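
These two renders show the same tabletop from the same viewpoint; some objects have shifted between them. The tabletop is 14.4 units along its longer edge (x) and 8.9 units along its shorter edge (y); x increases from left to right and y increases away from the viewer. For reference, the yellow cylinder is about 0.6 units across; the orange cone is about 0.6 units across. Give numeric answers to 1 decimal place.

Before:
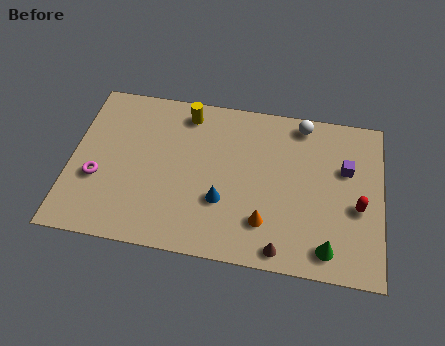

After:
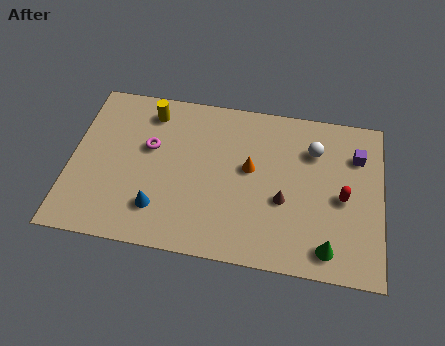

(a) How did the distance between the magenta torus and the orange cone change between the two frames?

-3.2

The distance was about 7.9 in the first image and 4.7 in the second, so they moved 3.2 units closer together.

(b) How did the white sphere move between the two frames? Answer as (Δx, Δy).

(0.6, -1.4)

From the two frames, the white sphere sits at roughly (10.6, 7.9) before and (11.2, 6.5) after.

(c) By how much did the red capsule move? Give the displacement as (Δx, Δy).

(-0.7, 0.4)

The red capsule was at about (13.3, 3.7) and moved to about (12.6, 4.1).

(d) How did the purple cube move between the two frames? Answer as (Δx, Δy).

(0.5, 0.8)

The purple cube was at about (12.7, 5.7) and moved to about (13.2, 6.5).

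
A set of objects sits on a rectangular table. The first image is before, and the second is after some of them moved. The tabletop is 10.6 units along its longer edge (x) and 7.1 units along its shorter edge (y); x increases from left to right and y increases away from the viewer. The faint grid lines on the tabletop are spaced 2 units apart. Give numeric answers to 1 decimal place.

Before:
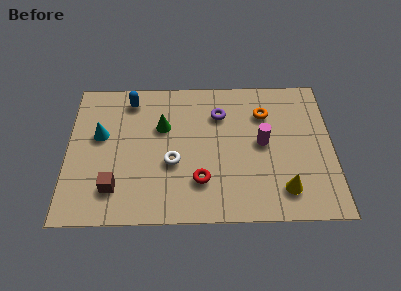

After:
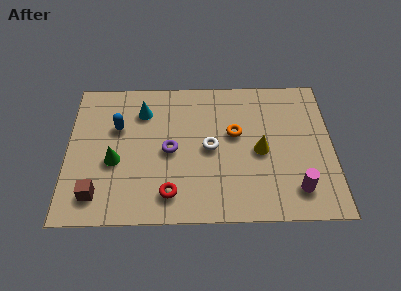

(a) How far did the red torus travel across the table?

1.3

From (5.3, 1.9) to (4.1, 1.3), the red torus covered √(1.2² + 0.6²) ≈ 1.3 units.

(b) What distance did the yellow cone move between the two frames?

2.1

From (8.6, 1.4) to (7.7, 3.3), the yellow cone covered √(0.9² + 1.9²) ≈ 2.1 units.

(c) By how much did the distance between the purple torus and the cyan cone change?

-2.6

They were about 4.9 units apart before and 2.3 after — 2.6 units closer together.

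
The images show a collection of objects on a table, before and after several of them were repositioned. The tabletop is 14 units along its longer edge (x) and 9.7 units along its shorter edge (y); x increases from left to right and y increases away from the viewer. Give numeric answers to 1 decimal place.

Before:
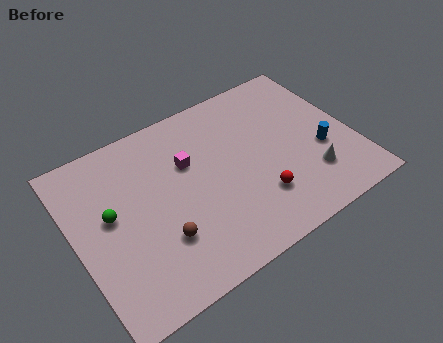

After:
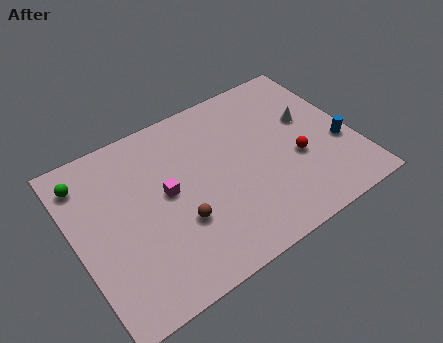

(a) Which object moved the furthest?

the white cone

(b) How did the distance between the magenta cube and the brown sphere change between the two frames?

-2.0

They were about 3.9 units apart before and 1.9 after — 2.0 units closer together.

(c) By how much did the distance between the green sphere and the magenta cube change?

+0.4

The distance was about 4.2 in the first image and 4.6 in the second, so they moved 0.4 units further apart.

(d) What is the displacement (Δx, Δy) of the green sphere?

(-0.9, 2.5)

The green sphere started near (1.8, 5.4) and ended near (0.9, 7.9).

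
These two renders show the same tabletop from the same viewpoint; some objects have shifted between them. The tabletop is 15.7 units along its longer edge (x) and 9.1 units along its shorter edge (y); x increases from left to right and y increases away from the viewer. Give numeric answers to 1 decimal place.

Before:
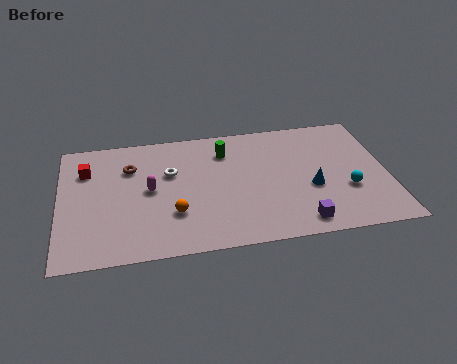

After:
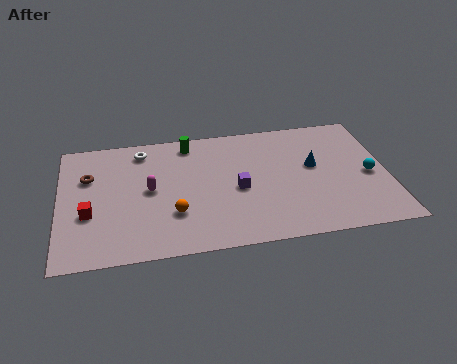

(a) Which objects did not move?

the orange sphere and the magenta capsule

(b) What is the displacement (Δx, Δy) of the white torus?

(-1.3, 1.9)

The white torus was at about (5.3, 5.8) and moved to about (4.0, 7.7).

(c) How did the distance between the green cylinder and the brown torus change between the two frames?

+0.6

The distance was about 4.6 in the first image and 5.2 in the second, so they moved 0.6 units further apart.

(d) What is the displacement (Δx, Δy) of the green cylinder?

(-1.7, 0.9)

The green cylinder was at about (8.0, 7.0) and moved to about (6.3, 7.9).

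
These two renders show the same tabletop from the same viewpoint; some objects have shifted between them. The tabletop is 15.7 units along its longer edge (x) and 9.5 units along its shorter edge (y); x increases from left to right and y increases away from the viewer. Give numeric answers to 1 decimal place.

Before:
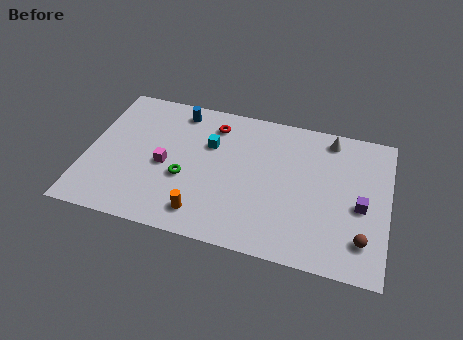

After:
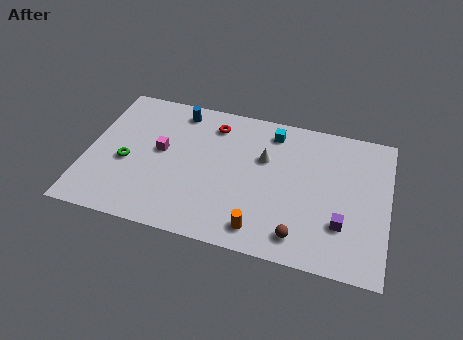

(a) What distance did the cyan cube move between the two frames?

3.6

From (6.3, 6.3) to (9.5, 8.0), the cyan cube covered √(3.2² + 1.7²) ≈ 3.6 units.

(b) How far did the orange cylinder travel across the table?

3.0

From (6.3, 1.6) to (9.3, 1.4), the orange cylinder covered √(3.0² + 0.2²) ≈ 3.0 units.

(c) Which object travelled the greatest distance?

the white cone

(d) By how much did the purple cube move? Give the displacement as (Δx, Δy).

(-0.9, -1.4)

From the two frames, the purple cube sits at roughly (14.3, 4.2) before and (13.4, 2.8) after.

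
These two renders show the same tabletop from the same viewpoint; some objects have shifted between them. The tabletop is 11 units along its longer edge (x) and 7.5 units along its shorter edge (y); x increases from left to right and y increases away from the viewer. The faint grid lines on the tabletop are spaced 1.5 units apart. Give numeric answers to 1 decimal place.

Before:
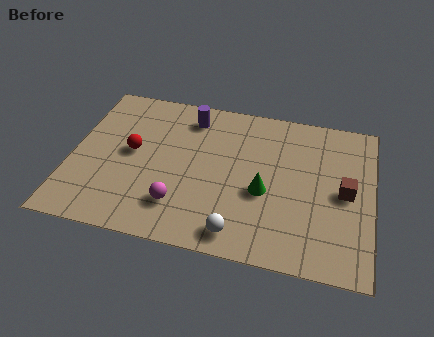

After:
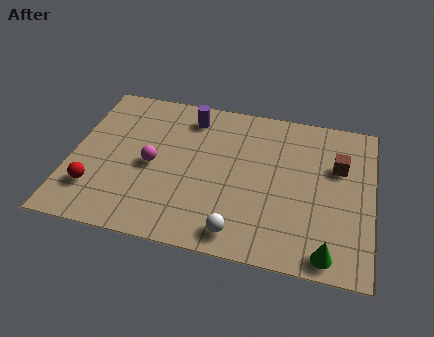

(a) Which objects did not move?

the purple cylinder and the white sphere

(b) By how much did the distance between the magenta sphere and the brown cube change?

+0.6

Before: roughly 6.2 units apart; after: 6.8. That's 0.6 units further apart.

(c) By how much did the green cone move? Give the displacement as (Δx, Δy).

(2.4, -2.3)

From the two frames, the green cone sits at roughly (7.1, 3.1) before and (9.5, 0.8) after.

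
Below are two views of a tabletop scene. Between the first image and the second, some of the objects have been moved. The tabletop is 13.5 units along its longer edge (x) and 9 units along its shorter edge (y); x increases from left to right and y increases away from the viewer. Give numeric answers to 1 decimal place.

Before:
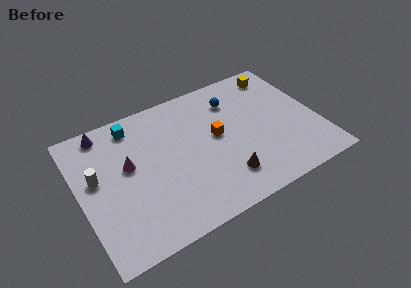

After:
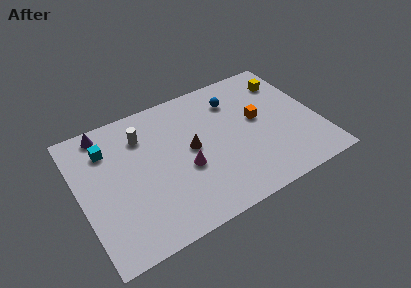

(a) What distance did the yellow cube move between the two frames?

0.8

The yellow cube was near (11.9, 7.7) before and (12.2, 7.0) after, so it travelled √(0.3² + 0.7²) ≈ 0.8 units.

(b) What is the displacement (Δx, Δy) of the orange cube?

(2.4, 0.1)

From the two frames, the orange cube sits at roughly (7.8, 4.9) before and (10.2, 5.0) after.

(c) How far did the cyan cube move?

1.8

From (3.4, 7.7) to (1.8, 6.8), the cyan cube covered √(1.6² + 0.9²) ≈ 1.8 units.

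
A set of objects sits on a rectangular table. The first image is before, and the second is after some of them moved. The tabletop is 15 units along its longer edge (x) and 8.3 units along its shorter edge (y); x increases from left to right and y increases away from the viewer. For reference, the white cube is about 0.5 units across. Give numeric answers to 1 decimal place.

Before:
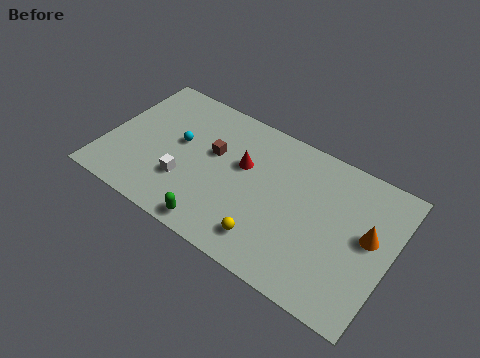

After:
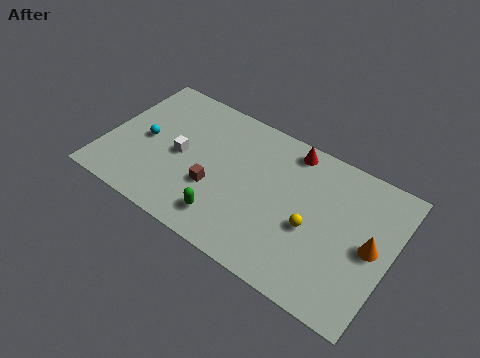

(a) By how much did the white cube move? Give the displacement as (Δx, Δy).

(-0.5, 1.4)

From the two frames, the white cube sits at roughly (4.4, 2.6) before and (3.9, 4.0) after.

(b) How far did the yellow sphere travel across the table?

2.8

The yellow sphere moved from about (9.0, 1.6) to (11.0, 3.5), a distance of √(2.0² + 1.9²) ≈ 2.8.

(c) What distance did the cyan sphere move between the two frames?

1.8

The cyan sphere moved from about (3.7, 4.7) to (2.0, 4.0), a distance of √(1.7² + 0.7²) ≈ 1.8.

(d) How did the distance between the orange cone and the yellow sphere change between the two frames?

-2.6

Before: roughly 5.7 units apart; after: 3.1. That's 2.6 units closer together.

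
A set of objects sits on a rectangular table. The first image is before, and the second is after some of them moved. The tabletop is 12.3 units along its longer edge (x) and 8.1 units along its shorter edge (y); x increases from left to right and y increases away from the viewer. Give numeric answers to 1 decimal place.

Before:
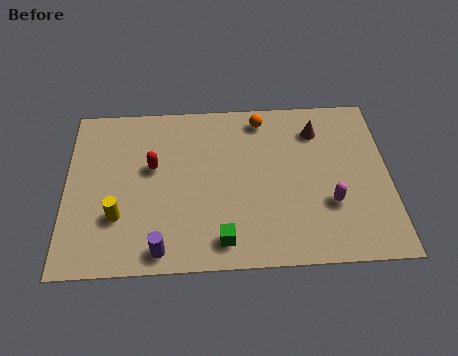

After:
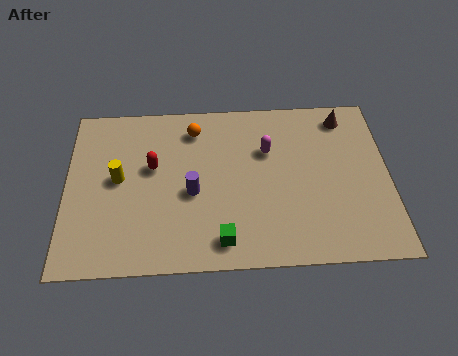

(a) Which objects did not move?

the green cube and the red capsule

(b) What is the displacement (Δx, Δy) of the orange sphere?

(-2.6, -0.4)

From the two frames, the orange sphere sits at roughly (7.5, 7.0) before and (4.9, 6.6) after.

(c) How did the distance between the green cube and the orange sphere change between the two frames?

-0.5

Before: roughly 6.0 units apart; after: 5.5. That's 0.5 units closer together.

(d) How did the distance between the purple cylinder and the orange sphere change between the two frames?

-4.1

They were about 7.2 units apart before and 3.1 after — 4.1 units closer together.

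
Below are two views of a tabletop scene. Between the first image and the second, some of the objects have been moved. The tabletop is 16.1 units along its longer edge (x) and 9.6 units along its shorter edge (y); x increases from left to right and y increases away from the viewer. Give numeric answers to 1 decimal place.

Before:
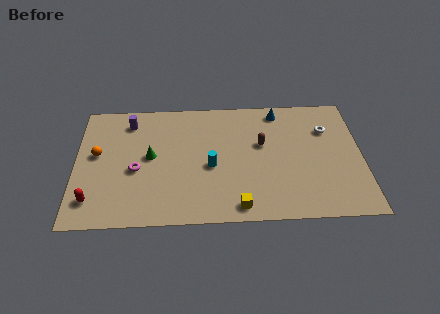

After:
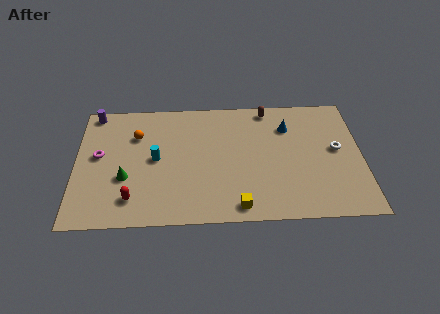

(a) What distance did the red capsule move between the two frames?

2.2

From (1.0, 1.9) to (3.2, 1.9), the red capsule covered √(2.2² + 0.0²) ≈ 2.2 units.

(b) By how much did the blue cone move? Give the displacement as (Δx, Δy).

(0.5, -1.3)

The blue cone was at about (11.5, 8.4) and moved to about (12.0, 7.1).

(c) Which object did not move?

the yellow cube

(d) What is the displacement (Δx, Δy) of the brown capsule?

(0.4, 2.8)

From the two frames, the brown capsule sits at roughly (10.5, 5.8) before and (10.9, 8.6) after.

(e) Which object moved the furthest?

the cyan cylinder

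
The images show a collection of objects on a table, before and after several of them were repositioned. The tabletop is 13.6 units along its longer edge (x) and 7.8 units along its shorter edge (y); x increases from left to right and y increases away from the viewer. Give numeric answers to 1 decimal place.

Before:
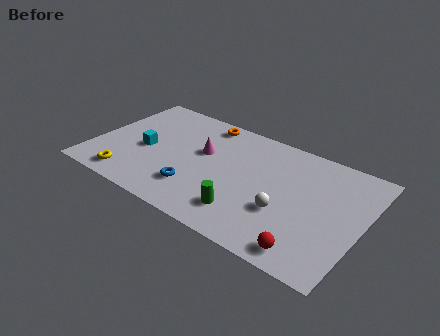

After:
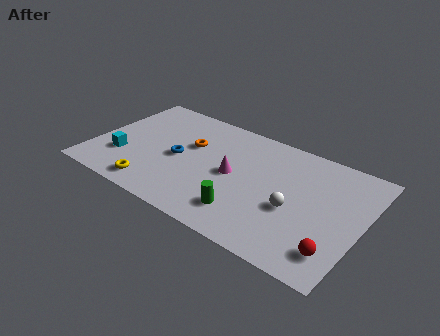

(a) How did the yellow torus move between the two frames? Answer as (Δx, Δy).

(1.3, 0.0)

The yellow torus started near (2.2, 1.1) and ended near (3.5, 1.1).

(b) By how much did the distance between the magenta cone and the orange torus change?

+0.4

They were about 2.2 units apart before and 2.6 after — 0.4 units further apart.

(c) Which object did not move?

the green cylinder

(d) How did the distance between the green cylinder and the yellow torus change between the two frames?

-1.3

Before: roughly 5.9 units apart; after: 4.6. That's 1.3 units closer together.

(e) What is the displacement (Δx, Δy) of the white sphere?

(0.4, 0.4)

The white sphere started near (9.9, 2.8) and ended near (10.3, 3.2).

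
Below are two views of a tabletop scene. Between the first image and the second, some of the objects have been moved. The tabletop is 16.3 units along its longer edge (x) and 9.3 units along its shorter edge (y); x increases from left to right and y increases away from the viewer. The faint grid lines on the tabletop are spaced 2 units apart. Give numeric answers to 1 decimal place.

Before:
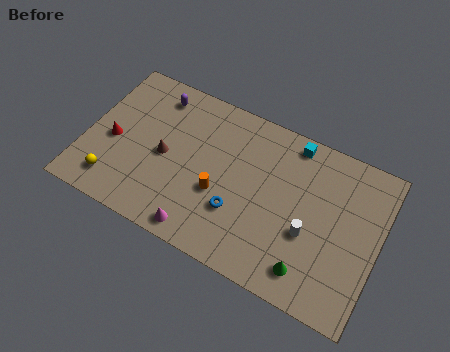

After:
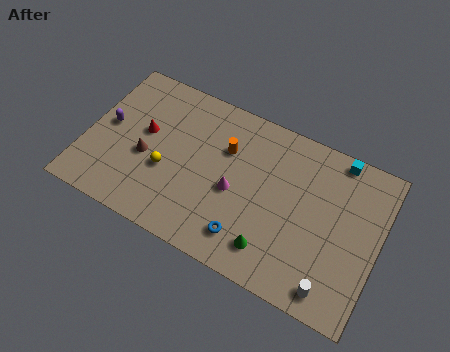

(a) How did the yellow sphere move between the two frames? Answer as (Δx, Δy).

(2.7, 1.9)

The yellow sphere started near (1.9, 1.7) and ended near (4.6, 3.6).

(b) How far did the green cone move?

2.1

The green cone was near (12.9, 1.6) before and (10.8, 1.8) after, so it travelled √(2.1² + 0.2²) ≈ 2.1 units.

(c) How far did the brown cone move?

1.1

The brown cone moved from about (4.4, 4.4) to (3.4, 3.9), a distance of √(1.0² + 0.5²) ≈ 1.1.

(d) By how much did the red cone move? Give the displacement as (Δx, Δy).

(1.6, 1.2)

From the two frames, the red cone sits at roughly (1.5, 4.1) before and (3.1, 5.3) after.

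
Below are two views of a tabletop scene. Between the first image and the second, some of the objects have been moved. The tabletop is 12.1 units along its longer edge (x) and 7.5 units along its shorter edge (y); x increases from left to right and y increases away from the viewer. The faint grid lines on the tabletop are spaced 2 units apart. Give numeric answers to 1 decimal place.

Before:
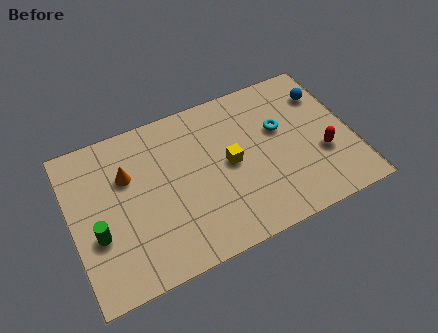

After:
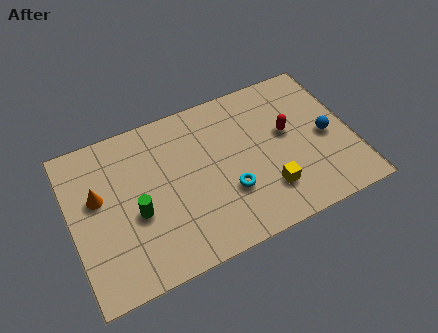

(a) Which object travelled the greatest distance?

the cyan torus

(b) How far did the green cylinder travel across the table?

1.7

From (1.0, 2.8) to (2.7, 3.1), the green cylinder covered √(1.7² + 0.3²) ≈ 1.7 units.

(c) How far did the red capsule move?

2.1

From (10.7, 2.7) to (9.4, 4.3), the red capsule covered √(1.3² + 1.6²) ≈ 2.1 units.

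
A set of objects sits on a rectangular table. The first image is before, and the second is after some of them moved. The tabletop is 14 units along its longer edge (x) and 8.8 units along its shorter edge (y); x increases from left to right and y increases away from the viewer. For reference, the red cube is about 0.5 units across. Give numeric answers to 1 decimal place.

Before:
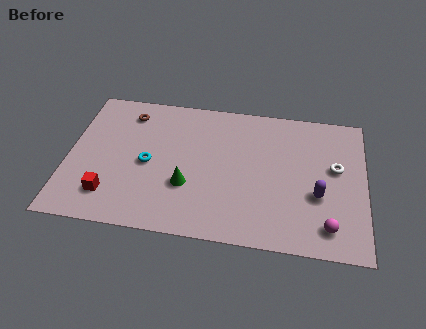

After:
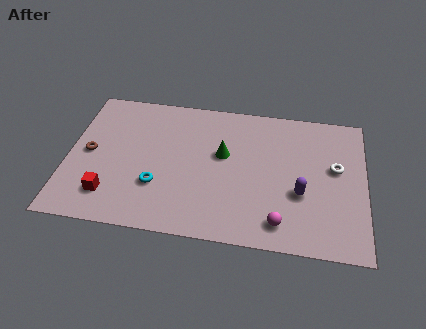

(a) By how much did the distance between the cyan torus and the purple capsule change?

-1.3

Before: roughly 8.0 units apart; after: 6.7. That's 1.3 units closer together.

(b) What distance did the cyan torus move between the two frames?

1.4

The cyan torus was near (3.8, 4.1) before and (4.3, 2.8) after, so it travelled √(0.5² + 1.3²) ≈ 1.4 units.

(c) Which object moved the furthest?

the brown torus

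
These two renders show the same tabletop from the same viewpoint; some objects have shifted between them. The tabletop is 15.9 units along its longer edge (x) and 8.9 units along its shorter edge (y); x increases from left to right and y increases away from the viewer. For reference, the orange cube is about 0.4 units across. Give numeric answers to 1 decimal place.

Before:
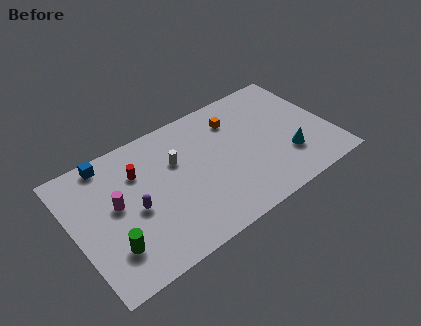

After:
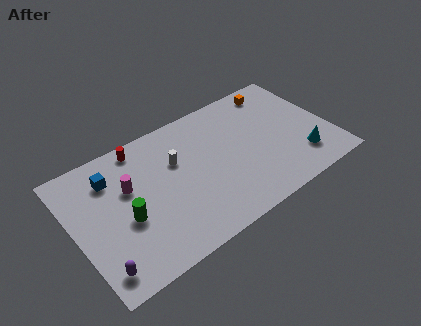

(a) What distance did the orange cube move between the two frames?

3.0

The orange cube was near (10.4, 6.8) before and (13.3, 7.7) after, so it travelled √(2.9² + 0.9²) ≈ 3.0 units.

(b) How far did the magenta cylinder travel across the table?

1.1

From (2.6, 4.9) to (3.5, 5.6), the magenta cylinder covered √(0.9² + 0.7²) ≈ 1.1 units.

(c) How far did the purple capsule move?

3.7

The purple capsule moved from about (3.6, 4.0) to (1.0, 1.4), a distance of √(2.6² + 2.6²) ≈ 3.7.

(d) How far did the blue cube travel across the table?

1.2

The blue cube moved from about (2.6, 8.0) to (2.6, 6.8), a distance of √(0.0² + 1.2²) ≈ 1.2.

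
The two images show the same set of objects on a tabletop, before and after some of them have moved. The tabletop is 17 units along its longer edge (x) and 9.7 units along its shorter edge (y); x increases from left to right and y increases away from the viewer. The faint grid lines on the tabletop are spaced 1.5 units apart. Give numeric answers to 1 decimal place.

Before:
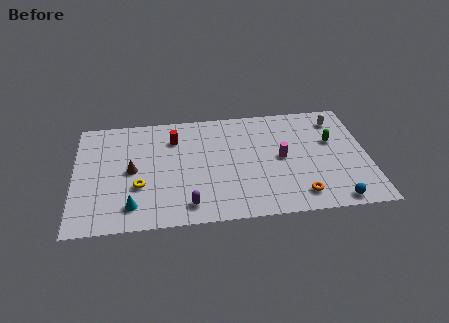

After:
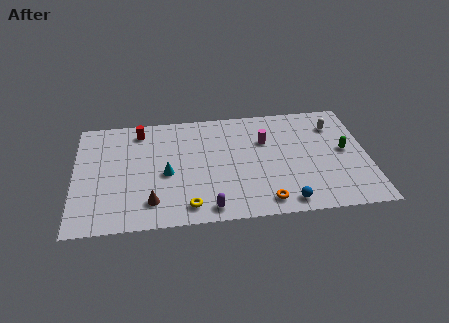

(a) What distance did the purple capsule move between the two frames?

1.3

From (6.5, 1.5) to (7.7, 1.1), the purple capsule covered √(1.2² + 0.4²) ≈ 1.3 units.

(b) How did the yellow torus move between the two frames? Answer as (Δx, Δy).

(2.8, -2.0)

The yellow torus started near (3.7, 3.4) and ended near (6.5, 1.4).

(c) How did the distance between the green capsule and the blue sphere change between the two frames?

+0.3

Before: roughly 5.1 units apart; after: 5.4. That's 0.3 units further apart.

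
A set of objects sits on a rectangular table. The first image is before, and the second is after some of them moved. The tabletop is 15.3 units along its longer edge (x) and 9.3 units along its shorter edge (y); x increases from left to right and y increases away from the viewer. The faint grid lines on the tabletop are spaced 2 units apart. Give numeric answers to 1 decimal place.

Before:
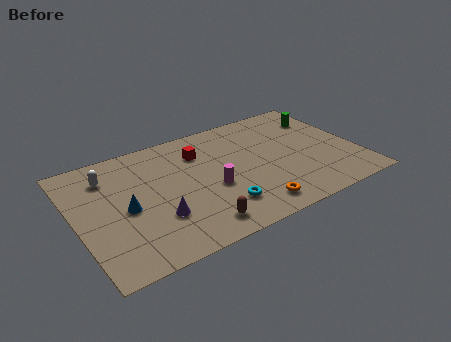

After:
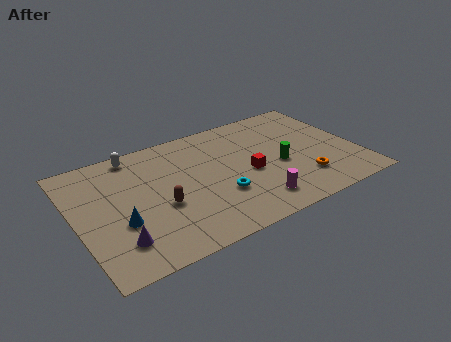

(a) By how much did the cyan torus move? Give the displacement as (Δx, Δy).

(0.1, 0.9)

The cyan torus was at about (7.4, 2.2) and moved to about (7.5, 3.1).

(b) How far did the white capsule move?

1.9

The white capsule was near (2.0, 7.2) before and (3.6, 8.3) after, so it travelled √(1.6² + 1.1²) ≈ 1.9 units.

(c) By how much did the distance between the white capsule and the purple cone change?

+1.6

The distance was about 4.8 in the first image and 6.4 in the second, so they moved 1.6 units further apart.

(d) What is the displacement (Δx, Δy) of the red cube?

(2.3, -2.8)

The red cube was at about (7.0, 6.9) and moved to about (9.3, 4.1).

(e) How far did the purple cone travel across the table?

2.3

From (4.1, 2.9) to (1.9, 2.1), the purple cone covered √(2.2² + 0.8²) ≈ 2.3 units.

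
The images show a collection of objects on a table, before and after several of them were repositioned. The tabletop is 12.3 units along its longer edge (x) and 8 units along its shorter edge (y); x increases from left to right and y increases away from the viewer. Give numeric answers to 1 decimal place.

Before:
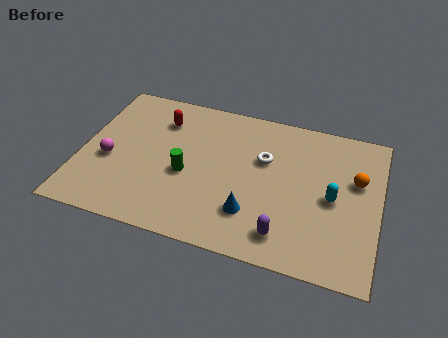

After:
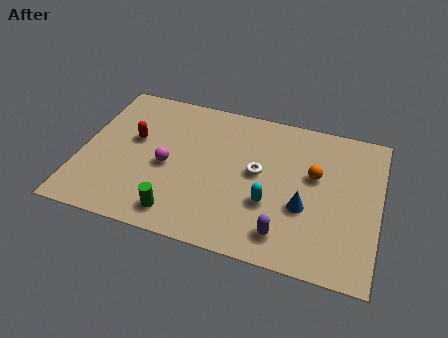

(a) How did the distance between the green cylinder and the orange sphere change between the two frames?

-0.7

Before: roughly 7.1 units apart; after: 6.4. That's 0.7 units closer together.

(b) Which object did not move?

the purple capsule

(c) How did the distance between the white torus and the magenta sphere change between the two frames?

-2.8

Before: roughly 6.6 units apart; after: 3.8. That's 2.8 units closer together.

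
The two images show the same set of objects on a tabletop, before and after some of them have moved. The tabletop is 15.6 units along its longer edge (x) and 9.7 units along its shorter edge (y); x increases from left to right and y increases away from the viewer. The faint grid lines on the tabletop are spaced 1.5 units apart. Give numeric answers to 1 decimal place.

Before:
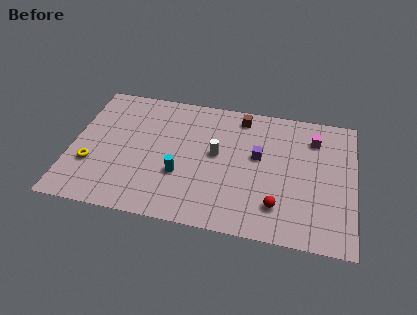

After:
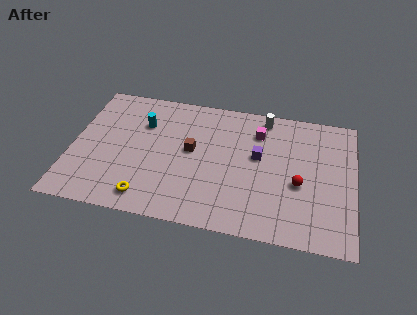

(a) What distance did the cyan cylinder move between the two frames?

4.1

From (6.1, 3.4) to (3.8, 6.8), the cyan cylinder covered √(2.3² + 3.4²) ≈ 4.1 units.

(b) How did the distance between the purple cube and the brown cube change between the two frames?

+0.7

Before: roughly 3.0 units apart; after: 3.7. That's 0.7 units further apart.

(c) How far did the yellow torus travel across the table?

3.7

From (1.2, 3.2) to (4.4, 1.4), the yellow torus covered √(3.2² + 1.8²) ≈ 3.7 units.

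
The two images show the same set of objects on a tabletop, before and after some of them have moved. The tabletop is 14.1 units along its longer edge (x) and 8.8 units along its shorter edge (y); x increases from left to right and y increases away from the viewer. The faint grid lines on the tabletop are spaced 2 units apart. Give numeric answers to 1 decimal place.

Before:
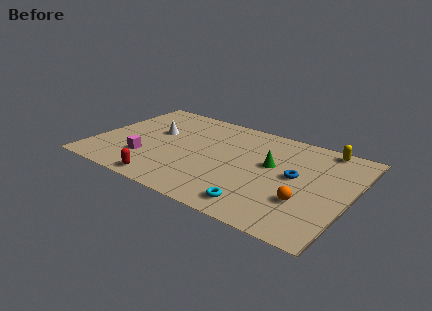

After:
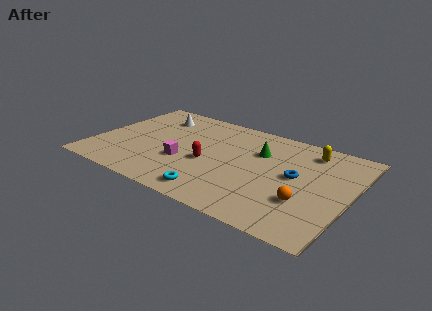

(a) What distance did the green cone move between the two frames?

1.2

The green cone moved from about (9.7, 5.1) to (8.9, 6.0), a distance of √(0.8² + 0.9²) ≈ 1.2.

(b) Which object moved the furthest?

the red capsule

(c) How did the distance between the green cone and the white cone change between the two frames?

-0.4

The distance was about 6.6 in the first image and 6.2 in the second, so they moved 0.4 units closer together.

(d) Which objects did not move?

the blue torus and the orange sphere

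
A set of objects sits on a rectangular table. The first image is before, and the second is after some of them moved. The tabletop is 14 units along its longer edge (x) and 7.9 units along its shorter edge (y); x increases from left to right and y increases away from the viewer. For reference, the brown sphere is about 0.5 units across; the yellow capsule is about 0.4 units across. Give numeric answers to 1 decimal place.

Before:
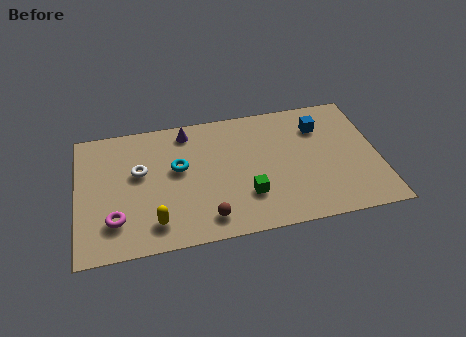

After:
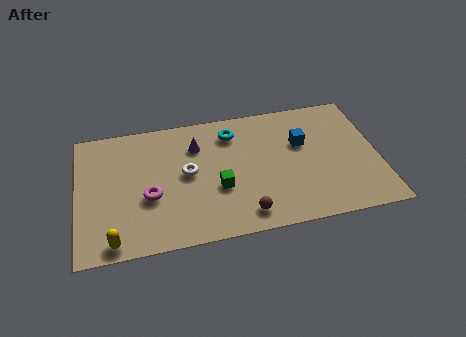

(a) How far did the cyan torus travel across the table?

3.1

The cyan torus moved from about (4.7, 4.6) to (7.3, 6.3), a distance of √(2.6² + 1.7²) ≈ 3.1.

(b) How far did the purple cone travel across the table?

1.1

The purple cone moved from about (5.2, 6.8) to (5.6, 5.8), a distance of √(0.4² + 1.0²) ≈ 1.1.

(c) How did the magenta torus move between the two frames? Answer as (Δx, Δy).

(1.6, 1.1)

The magenta torus started near (1.7, 2.0) and ended near (3.3, 3.1).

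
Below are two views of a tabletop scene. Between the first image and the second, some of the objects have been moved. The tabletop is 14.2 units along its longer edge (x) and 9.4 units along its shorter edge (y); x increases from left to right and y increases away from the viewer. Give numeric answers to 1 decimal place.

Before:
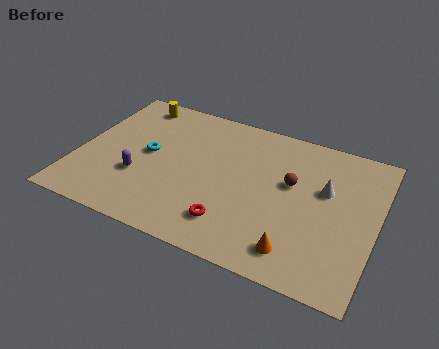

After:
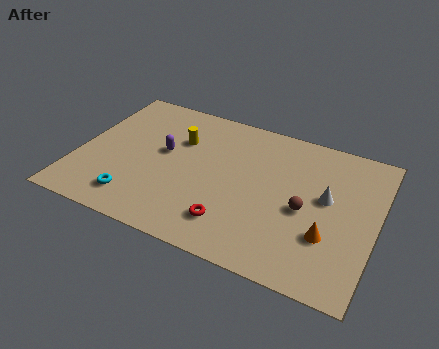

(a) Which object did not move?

the red torus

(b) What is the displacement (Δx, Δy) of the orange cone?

(1.3, 1.4)

The orange cone was at about (10.8, 1.6) and moved to about (12.1, 3.0).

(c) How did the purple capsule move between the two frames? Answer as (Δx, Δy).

(0.9, 2.1)

From the two frames, the purple capsule sits at roughly (3.1, 3.2) before and (4.0, 5.3) after.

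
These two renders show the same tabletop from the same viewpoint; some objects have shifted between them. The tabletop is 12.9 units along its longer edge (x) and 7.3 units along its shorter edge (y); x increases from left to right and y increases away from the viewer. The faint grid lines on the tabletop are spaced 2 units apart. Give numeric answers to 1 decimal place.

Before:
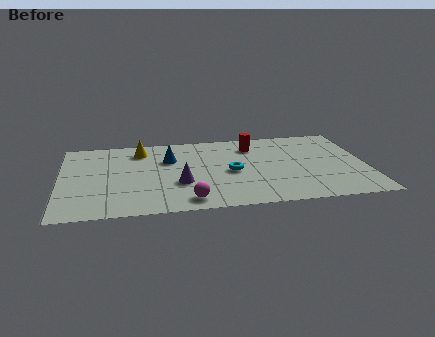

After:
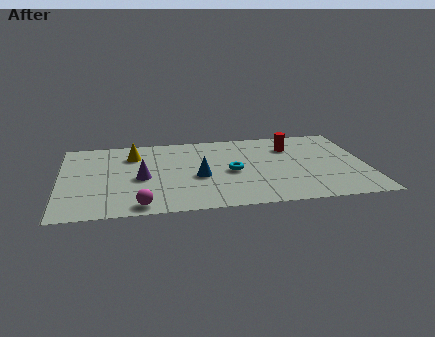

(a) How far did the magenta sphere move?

2.0

The magenta sphere was near (5.3, 1.0) before and (3.3, 0.8) after, so it travelled √(2.0² + 0.2²) ≈ 2.0 units.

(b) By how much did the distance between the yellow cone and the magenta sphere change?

-0.6

The distance was about 5.3 in the first image and 4.7 in the second, so they moved 0.6 units closer together.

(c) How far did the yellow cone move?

0.5

From (3.4, 5.9) to (3.1, 5.5), the yellow cone covered √(0.3² + 0.4²) ≈ 0.5 units.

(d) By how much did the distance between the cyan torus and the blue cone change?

-1.6

They were about 3.0 units apart before and 1.4 after — 1.6 units closer together.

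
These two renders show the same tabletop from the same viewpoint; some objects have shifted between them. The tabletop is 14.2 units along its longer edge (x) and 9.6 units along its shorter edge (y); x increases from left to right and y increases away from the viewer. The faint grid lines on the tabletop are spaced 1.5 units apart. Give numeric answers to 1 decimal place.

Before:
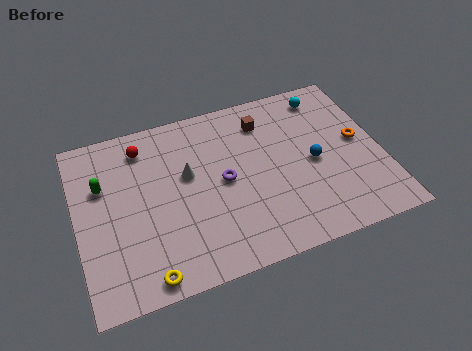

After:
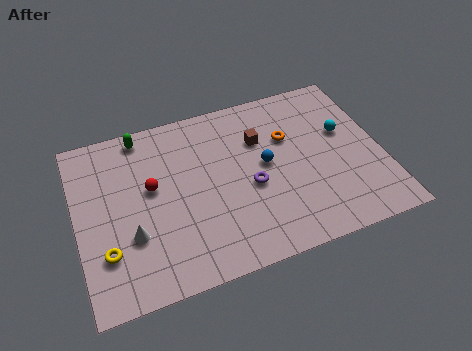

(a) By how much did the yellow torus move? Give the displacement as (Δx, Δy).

(-1.7, 1.8)

The yellow torus was at about (2.9, 0.9) and moved to about (1.2, 2.7).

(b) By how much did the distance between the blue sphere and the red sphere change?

-3.1

They were about 8.4 units apart before and 5.3 after — 3.1 units closer together.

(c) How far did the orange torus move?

3.4

From (13.2, 5.1) to (10.0, 6.3), the orange torus covered √(3.2² + 1.2²) ≈ 3.4 units.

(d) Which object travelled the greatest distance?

the white cone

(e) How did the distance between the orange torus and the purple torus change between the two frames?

-3.4

The distance was about 6.4 in the first image and 3.0 in the second, so they moved 3.4 units closer together.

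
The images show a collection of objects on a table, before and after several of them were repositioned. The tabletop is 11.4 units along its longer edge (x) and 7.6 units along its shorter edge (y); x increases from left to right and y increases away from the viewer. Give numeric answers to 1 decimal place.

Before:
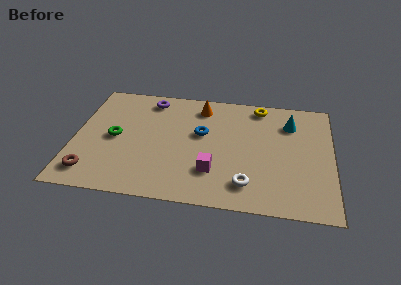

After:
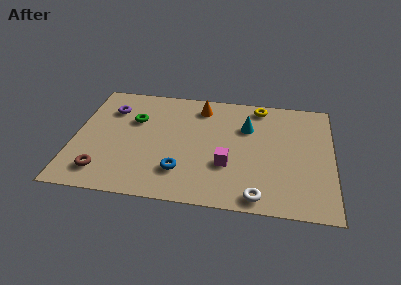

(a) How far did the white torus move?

0.9

The white torus was near (7.7, 1.5) before and (8.2, 0.8) after, so it travelled √(0.5² + 0.7²) ≈ 0.9 units.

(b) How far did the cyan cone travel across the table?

2.0

From (9.5, 5.7) to (7.6, 5.2), the cyan cone covered √(1.9² + 0.5²) ≈ 2.0 units.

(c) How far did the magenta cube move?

0.8

The magenta cube moved from about (6.2, 2.1) to (6.8, 2.6), a distance of √(0.6² + 0.5²) ≈ 0.8.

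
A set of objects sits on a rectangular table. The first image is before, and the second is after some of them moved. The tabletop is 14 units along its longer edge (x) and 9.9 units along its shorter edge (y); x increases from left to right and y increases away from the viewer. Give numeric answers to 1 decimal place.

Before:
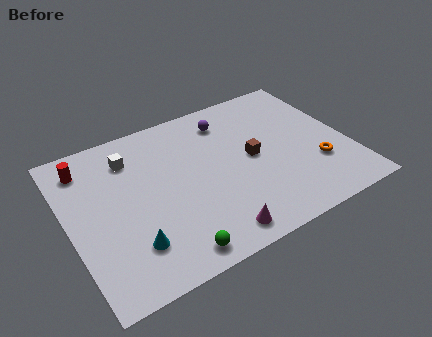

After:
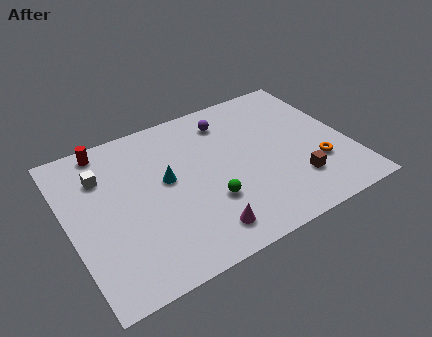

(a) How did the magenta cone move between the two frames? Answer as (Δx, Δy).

(-0.5, 0.4)

From the two frames, the magenta cone sits at roughly (6.6, 1.2) before and (6.1, 1.6) after.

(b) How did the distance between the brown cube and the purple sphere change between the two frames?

+3.0

Before: roughly 3.1 units apart; after: 6.1. That's 3.0 units further apart.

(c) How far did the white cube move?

1.6

The white cube moved from about (3.4, 7.7) to (1.9, 7.2), a distance of √(1.5² + 0.5²) ≈ 1.6.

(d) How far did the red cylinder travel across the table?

1.4

The red cylinder was near (1.2, 8.1) before and (2.3, 8.9) after, so it travelled √(1.1² + 0.8²) ≈ 1.4 units.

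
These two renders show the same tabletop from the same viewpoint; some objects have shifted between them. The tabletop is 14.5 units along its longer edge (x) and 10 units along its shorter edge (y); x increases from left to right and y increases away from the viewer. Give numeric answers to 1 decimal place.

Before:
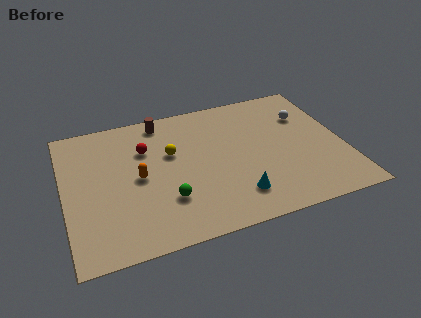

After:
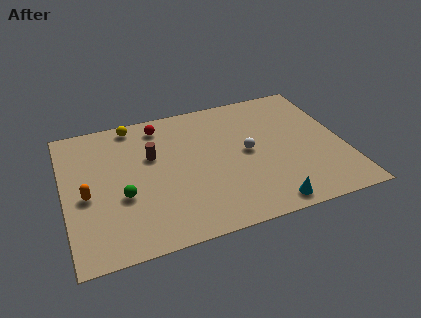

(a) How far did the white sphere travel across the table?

3.8

The white sphere was near (12.8, 7.0) before and (9.5, 5.1) after, so it travelled √(3.3² + 1.9²) ≈ 3.8 units.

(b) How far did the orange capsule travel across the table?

2.7

The orange capsule moved from about (3.8, 4.9) to (1.1, 4.4), a distance of √(2.7² + 0.5²) ≈ 2.7.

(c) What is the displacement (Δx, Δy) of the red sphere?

(0.9, 1.6)

From the two frames, the red sphere sits at roughly (4.3, 6.9) before and (5.2, 8.5) after.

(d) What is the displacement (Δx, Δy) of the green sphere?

(-2.2, 0.9)

The green sphere started near (5.1, 2.9) and ended near (2.9, 3.8).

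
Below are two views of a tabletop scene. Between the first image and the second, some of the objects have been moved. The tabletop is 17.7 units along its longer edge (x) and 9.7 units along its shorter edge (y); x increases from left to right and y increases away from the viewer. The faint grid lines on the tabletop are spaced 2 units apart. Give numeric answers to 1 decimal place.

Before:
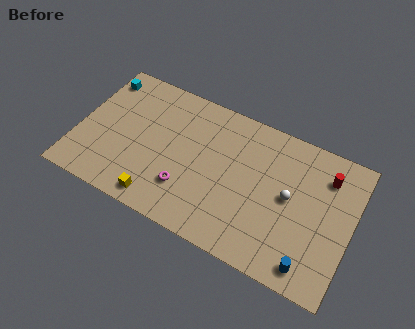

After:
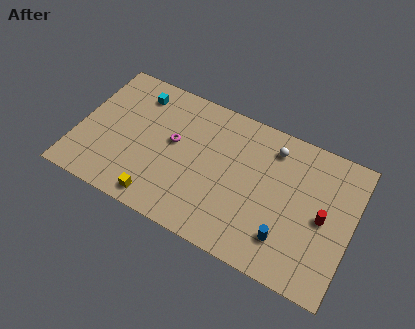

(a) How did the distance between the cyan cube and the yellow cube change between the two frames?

-1.3

They were about 8.4 units apart before and 7.1 after — 1.3 units closer together.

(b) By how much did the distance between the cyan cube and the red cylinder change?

-2.0

The distance was about 14.9 in the first image and 12.9 in the second, so they moved 2.0 units closer together.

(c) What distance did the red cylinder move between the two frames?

2.8

The red cylinder was near (15.8, 7.5) before and (15.9, 4.7) after, so it travelled √(0.1² + 2.8²) ≈ 2.8 units.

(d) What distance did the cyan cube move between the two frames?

2.5

The cyan cube was near (0.9, 8.1) before and (3.4, 7.9) after, so it travelled √(2.5² + 0.2²) ≈ 2.5 units.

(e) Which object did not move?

the yellow cube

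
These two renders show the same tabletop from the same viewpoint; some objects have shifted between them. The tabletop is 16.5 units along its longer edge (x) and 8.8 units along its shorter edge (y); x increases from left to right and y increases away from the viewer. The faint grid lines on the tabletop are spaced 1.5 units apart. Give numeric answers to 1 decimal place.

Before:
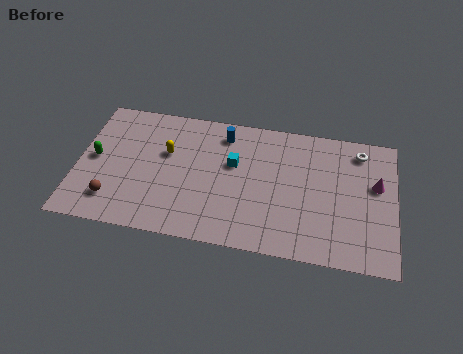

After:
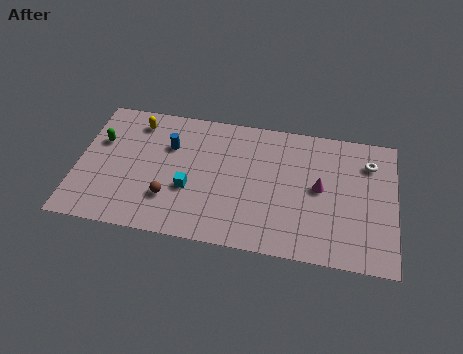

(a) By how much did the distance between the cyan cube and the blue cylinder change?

+1.0

Before: roughly 2.0 units apart; after: 3.0. That's 1.0 units further apart.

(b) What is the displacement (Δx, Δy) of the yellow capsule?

(-1.7, 1.8)

The yellow capsule was at about (4.6, 5.5) and moved to about (2.9, 7.3).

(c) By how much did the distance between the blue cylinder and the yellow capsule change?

-1.2

They were about 3.4 units apart before and 2.2 after — 1.2 units closer together.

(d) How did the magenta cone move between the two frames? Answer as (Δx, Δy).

(-2.9, -0.7)

From the two frames, the magenta cone sits at roughly (15.5, 5.3) before and (12.6, 4.6) after.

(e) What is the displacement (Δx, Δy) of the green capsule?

(0.2, 1.2)

The green capsule started near (0.9, 4.5) and ended near (1.1, 5.7).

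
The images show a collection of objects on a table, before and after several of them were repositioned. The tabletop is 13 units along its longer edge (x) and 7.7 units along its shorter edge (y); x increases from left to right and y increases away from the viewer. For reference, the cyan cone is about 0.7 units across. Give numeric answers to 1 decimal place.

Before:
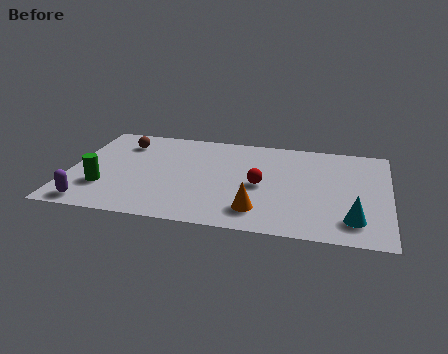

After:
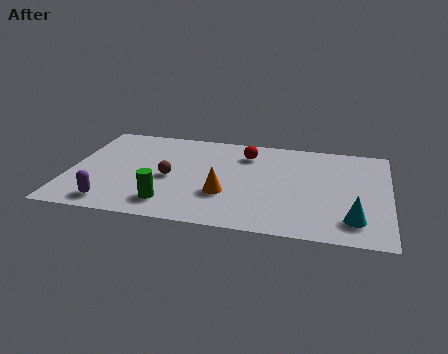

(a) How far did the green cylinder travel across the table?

2.8

The green cylinder moved from about (1.5, 2.3) to (4.2, 1.5), a distance of √(2.7² + 0.8²) ≈ 2.8.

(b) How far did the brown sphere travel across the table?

3.3

From (2.0, 6.0) to (4.1, 3.5), the brown sphere covered √(2.1² + 2.5²) ≈ 3.3 units.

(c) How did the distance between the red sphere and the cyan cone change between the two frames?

+2.0

Before: roughly 4.3 units apart; after: 6.3. That's 2.0 units further apart.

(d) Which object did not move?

the cyan cone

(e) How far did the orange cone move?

1.7

The orange cone moved from about (7.8, 1.6) to (6.4, 2.6), a distance of √(1.4² + 1.0²) ≈ 1.7.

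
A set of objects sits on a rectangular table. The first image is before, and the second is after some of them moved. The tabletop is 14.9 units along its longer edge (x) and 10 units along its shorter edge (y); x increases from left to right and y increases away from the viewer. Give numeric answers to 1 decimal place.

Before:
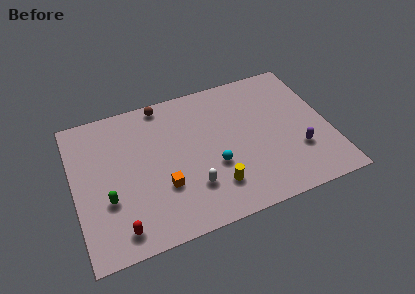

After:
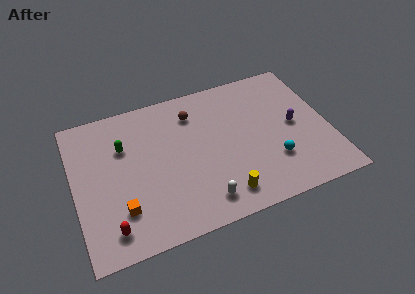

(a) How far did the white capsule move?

1.2

From (6.6, 2.7) to (7.1, 1.6), the white capsule covered √(0.5² + 1.1²) ≈ 1.2 units.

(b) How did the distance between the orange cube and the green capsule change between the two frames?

+1.0

They were about 3.2 units apart before and 4.2 after — 1.0 units further apart.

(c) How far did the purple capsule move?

1.9

From (12.9, 3.1) to (12.9, 5.0), the purple capsule covered √(0.0² + 1.9²) ≈ 1.9 units.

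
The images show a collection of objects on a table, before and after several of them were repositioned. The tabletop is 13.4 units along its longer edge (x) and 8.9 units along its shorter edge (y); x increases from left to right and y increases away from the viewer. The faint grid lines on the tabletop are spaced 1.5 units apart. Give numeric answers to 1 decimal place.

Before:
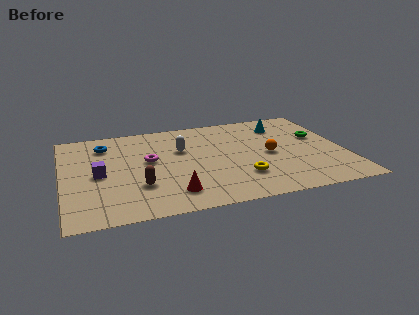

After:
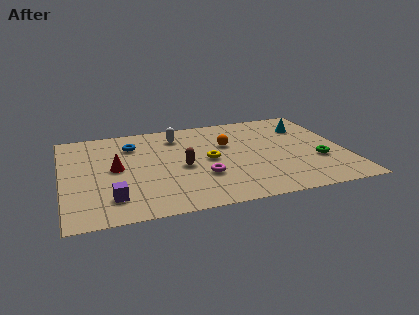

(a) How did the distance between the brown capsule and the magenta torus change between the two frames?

-1.0

They were about 2.4 units apart before and 1.4 after — 1.0 units closer together.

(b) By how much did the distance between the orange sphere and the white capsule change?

-1.7

Before: roughly 4.4 units apart; after: 2.7. That's 1.7 units closer together.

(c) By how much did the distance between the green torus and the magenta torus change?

-2.7

Before: roughly 8.2 units apart; after: 5.5. That's 2.7 units closer together.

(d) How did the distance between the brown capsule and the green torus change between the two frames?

-2.7

They were about 9.2 units apart before and 6.5 after — 2.7 units closer together.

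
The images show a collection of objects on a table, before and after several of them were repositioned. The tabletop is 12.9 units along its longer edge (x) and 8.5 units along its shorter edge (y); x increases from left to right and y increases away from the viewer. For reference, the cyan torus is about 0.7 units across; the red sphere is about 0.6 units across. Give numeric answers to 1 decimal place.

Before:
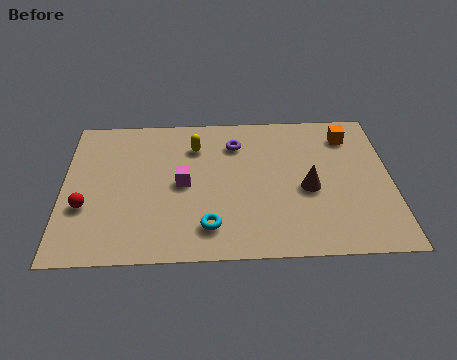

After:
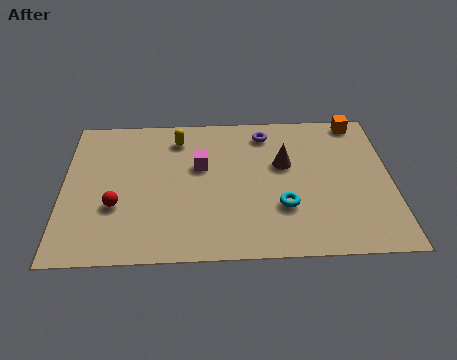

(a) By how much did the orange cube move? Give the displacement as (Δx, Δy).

(0.4, 0.9)

From the two frames, the orange cube sits at roughly (11.3, 6.8) before and (11.7, 7.7) after.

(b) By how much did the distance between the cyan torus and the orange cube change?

-1.7

They were about 7.6 units apart before and 5.9 after — 1.7 units closer together.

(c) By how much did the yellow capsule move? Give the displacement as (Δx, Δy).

(-0.7, 0.5)

The yellow capsule started near (5.2, 6.4) and ended near (4.5, 6.9).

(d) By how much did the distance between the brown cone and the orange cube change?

+0.4

Before: roughly 3.5 units apart; after: 3.9. That's 0.4 units further apart.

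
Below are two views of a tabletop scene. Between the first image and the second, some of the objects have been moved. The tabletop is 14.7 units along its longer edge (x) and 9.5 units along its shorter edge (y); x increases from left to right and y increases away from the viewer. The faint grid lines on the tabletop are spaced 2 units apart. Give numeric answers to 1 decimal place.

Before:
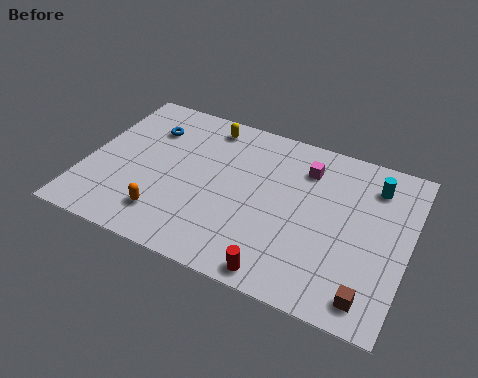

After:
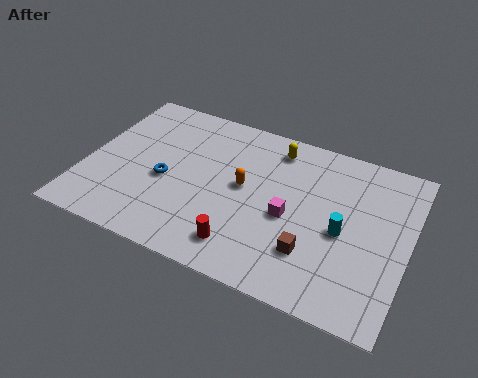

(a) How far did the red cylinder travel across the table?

2.0

From (9.4, 0.9) to (7.6, 1.7), the red cylinder covered √(1.8² + 0.8²) ≈ 2.0 units.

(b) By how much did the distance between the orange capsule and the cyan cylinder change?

-5.8

They were about 10.5 units apart before and 4.7 after — 5.8 units closer together.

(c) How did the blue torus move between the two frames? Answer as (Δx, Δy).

(1.2, -2.9)

The blue torus was at about (2.5, 7.0) and moved to about (3.7, 4.1).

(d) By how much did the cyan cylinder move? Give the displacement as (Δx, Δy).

(-1.1, -3.2)

From the two frames, the cyan cylinder sits at roughly (12.9, 7.5) before and (11.8, 4.3) after.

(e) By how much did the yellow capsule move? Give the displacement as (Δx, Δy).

(3.2, -0.2)

The yellow capsule started near (5.1, 8.2) and ended near (8.3, 8.0).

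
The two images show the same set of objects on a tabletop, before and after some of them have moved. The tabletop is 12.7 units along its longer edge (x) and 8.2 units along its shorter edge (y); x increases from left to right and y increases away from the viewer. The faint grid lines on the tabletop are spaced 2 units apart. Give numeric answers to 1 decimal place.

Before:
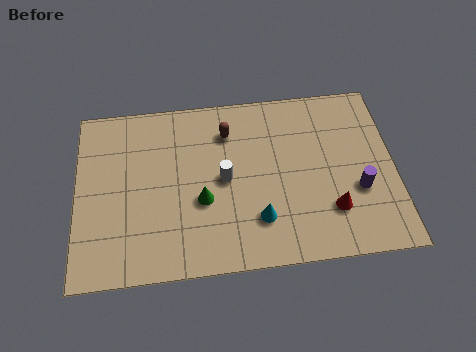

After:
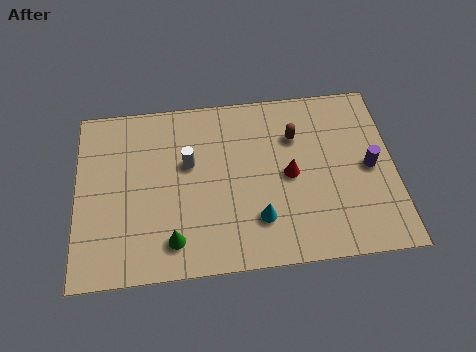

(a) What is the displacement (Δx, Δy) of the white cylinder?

(-1.4, 0.9)

From the two frames, the white cylinder sits at roughly (5.9, 4.1) before and (4.5, 5.0) after.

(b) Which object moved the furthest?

the brown capsule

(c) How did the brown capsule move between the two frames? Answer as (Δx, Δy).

(2.7, -0.5)

The brown capsule started near (6.1, 6.3) and ended near (8.8, 5.8).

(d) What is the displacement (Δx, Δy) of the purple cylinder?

(0.5, 1.0)

From the two frames, the purple cylinder sits at roughly (11.2, 3.0) before and (11.7, 4.0) after.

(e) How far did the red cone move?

2.4

From (10.1, 2.2) to (8.5, 4.0), the red cone covered √(1.6² + 1.8²) ≈ 2.4 units.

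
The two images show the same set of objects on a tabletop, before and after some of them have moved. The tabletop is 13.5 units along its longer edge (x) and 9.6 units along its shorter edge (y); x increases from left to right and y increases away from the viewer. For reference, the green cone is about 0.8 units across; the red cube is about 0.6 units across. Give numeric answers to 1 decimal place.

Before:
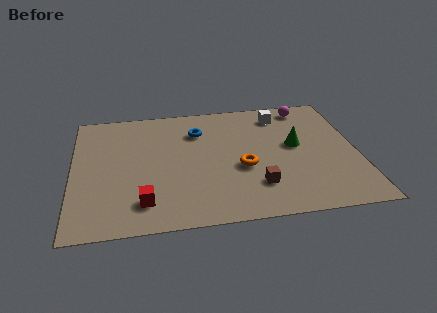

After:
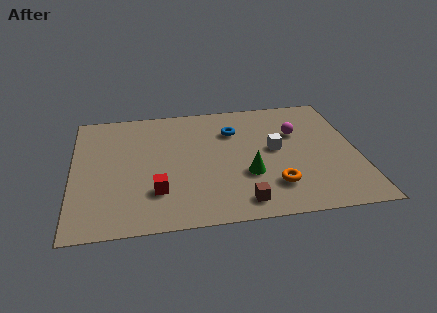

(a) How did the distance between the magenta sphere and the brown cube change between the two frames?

-0.8

Before: roughly 6.6 units apart; after: 5.8. That's 0.8 units closer together.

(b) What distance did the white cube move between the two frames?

2.8

The white cube moved from about (10.0, 7.9) to (9.6, 5.1), a distance of √(0.4² + 2.8²) ≈ 2.8.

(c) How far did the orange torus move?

2.1

The orange torus moved from about (8.0, 3.9) to (9.4, 2.3), a distance of √(1.4² + 1.6²) ≈ 2.1.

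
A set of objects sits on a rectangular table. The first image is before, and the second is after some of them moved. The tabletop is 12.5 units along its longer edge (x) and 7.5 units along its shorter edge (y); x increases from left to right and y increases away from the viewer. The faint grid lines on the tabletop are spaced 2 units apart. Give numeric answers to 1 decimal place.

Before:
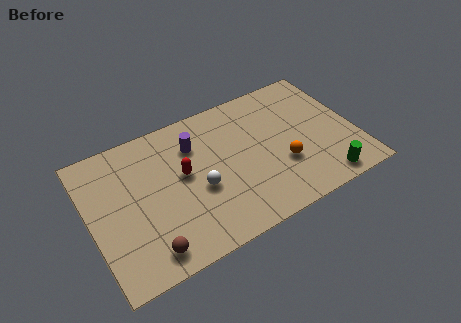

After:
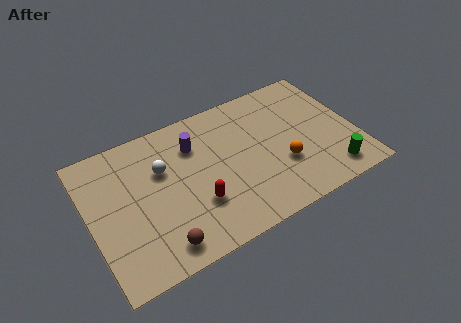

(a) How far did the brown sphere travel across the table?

0.6

From (2.3, 1.1) to (2.9, 1.1), the brown sphere covered √(0.6² + 0.0²) ≈ 0.6 units.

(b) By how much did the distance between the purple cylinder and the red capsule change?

+1.6

The distance was about 1.5 in the first image and 3.1 in the second, so they moved 1.6 units further apart.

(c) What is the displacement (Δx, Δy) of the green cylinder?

(0.4, 0.3)

The green cylinder started near (10.6, 0.9) and ended near (11.0, 1.2).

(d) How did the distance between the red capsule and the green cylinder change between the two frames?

-0.7

The distance was about 7.0 in the first image and 6.3 in the second, so they moved 0.7 units closer together.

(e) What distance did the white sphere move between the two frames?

2.3

The white sphere moved from about (5.0, 3.1) to (3.5, 4.9), a distance of √(1.5² + 1.8²) ≈ 2.3.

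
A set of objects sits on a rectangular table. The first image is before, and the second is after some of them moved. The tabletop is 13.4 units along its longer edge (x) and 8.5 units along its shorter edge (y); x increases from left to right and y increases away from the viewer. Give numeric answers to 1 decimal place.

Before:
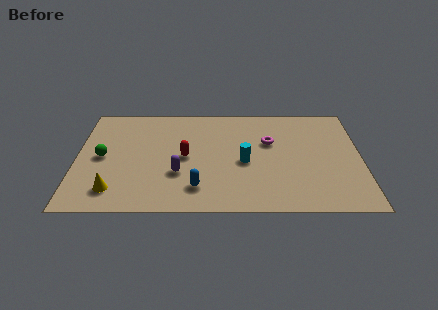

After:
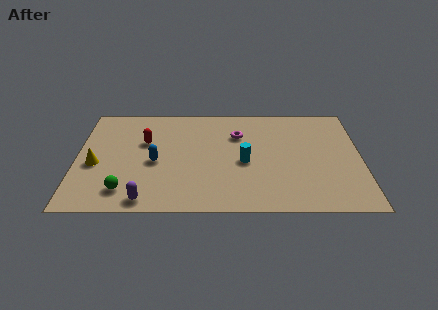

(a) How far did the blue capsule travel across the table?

2.8

From (5.7, 1.8) to (3.7, 3.8), the blue capsule covered √(2.0² + 2.0²) ≈ 2.8 units.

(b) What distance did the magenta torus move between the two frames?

1.6

The magenta torus moved from about (9.1, 5.4) to (7.6, 6.0), a distance of √(1.5² + 0.6²) ≈ 1.6.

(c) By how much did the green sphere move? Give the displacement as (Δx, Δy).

(1.1, -2.6)

The green sphere started near (1.2, 4.2) and ended near (2.3, 1.6).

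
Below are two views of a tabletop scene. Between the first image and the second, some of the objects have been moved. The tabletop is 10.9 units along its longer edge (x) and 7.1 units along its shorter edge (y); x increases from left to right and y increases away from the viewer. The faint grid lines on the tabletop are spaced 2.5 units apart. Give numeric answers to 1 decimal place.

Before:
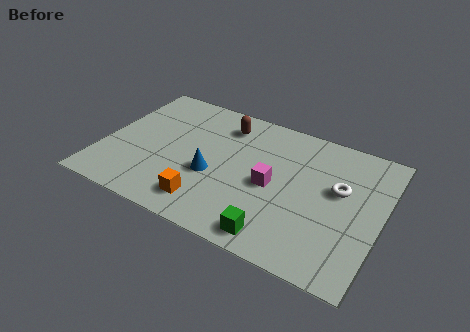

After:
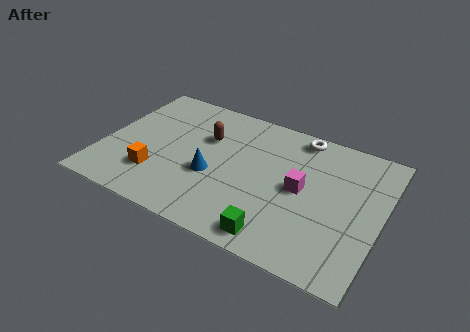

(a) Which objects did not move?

the blue cone and the green cube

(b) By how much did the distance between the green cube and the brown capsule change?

-0.5

Before: roughly 5.5 units apart; after: 5.0. That's 0.5 units closer together.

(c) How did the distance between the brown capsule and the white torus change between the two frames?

-1.1

Before: roughly 4.9 units apart; after: 3.8. That's 1.1 units closer together.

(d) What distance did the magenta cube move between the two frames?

1.1

From (6.7, 3.3) to (7.8, 3.6), the magenta cube covered √(1.1² + 0.3²) ≈ 1.1 units.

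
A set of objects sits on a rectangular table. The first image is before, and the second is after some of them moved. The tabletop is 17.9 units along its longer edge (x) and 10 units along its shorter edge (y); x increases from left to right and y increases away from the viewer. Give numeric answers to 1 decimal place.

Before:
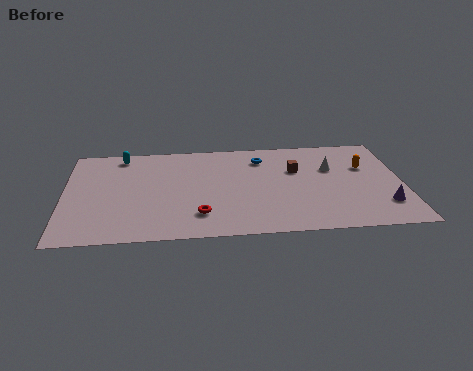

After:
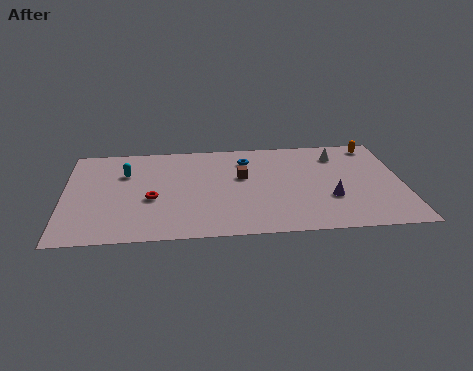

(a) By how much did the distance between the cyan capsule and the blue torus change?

-1.0

Before: roughly 7.6 units apart; after: 6.6. That's 1.0 units closer together.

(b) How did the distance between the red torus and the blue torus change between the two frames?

-0.3

Before: roughly 6.6 units apart; after: 6.3. That's 0.3 units closer together.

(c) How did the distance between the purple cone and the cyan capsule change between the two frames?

-3.8

They were about 15.2 units apart before and 11.4 after — 3.8 units closer together.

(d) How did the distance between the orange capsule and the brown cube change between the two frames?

+4.0

They were about 3.7 units apart before and 7.7 after — 4.0 units further apart.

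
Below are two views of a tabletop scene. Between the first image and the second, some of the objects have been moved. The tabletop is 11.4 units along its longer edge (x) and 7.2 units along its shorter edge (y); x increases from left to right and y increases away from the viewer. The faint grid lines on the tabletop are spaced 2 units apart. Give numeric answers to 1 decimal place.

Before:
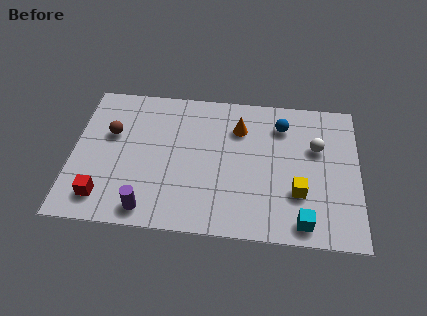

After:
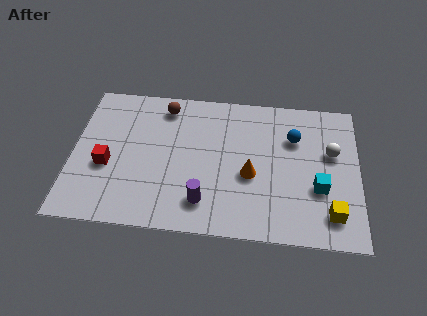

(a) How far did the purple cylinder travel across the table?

2.3

The purple cylinder moved from about (3.1, 0.9) to (5.3, 1.5), a distance of √(2.2² + 0.6²) ≈ 2.3.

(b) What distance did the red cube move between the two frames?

1.6

The red cube was near (1.3, 1.3) before and (1.4, 2.9) after, so it travelled √(0.1² + 1.6²) ≈ 1.6 units.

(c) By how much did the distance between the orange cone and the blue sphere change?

+0.9

They were about 1.7 units apart before and 2.6 after — 0.9 units further apart.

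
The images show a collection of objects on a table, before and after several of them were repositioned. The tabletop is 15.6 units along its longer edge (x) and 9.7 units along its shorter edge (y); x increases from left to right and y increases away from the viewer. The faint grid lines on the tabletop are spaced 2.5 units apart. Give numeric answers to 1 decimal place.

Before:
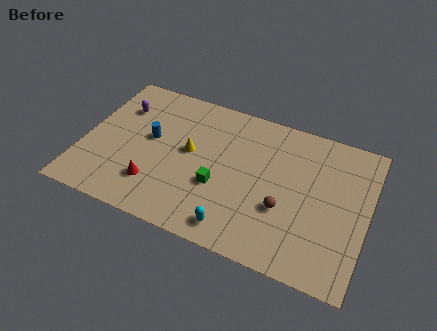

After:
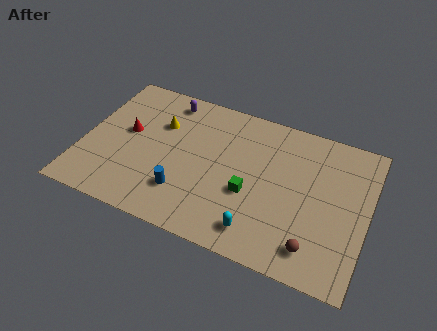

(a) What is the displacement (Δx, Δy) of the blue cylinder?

(2.2, -2.9)

The blue cylinder was at about (3.6, 5.4) and moved to about (5.8, 2.5).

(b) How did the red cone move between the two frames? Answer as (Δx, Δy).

(-1.9, 3.0)

The red cone started near (4.2, 2.4) and ended near (2.3, 5.4).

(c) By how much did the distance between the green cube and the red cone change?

+3.6

They were about 3.6 units apart before and 7.2 after — 3.6 units further apart.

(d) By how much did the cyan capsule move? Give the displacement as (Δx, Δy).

(1.2, 0.3)

The cyan capsule was at about (8.8, 1.3) and moved to about (10.0, 1.6).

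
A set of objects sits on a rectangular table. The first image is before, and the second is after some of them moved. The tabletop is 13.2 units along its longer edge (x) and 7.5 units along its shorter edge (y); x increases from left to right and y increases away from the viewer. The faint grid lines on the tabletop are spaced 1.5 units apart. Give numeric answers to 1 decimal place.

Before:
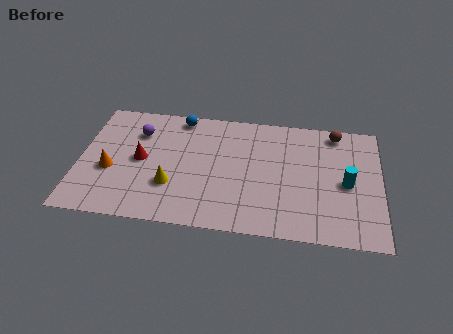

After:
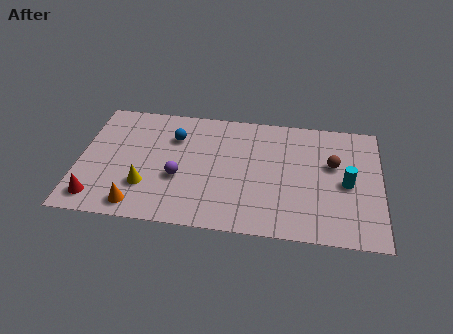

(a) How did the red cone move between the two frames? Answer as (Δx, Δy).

(-1.8, -2.6)

The red cone started near (2.7, 3.8) and ended near (0.9, 1.2).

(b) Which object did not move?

the cyan cylinder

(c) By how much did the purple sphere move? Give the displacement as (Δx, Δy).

(1.9, -2.6)

The purple sphere was at about (2.5, 5.5) and moved to about (4.4, 2.9).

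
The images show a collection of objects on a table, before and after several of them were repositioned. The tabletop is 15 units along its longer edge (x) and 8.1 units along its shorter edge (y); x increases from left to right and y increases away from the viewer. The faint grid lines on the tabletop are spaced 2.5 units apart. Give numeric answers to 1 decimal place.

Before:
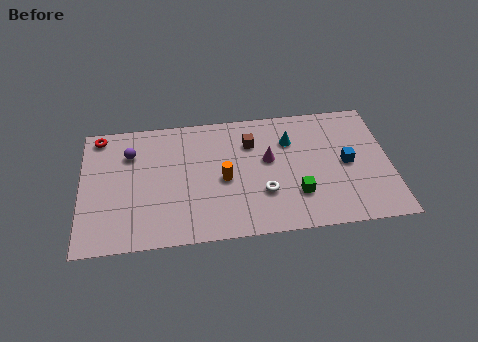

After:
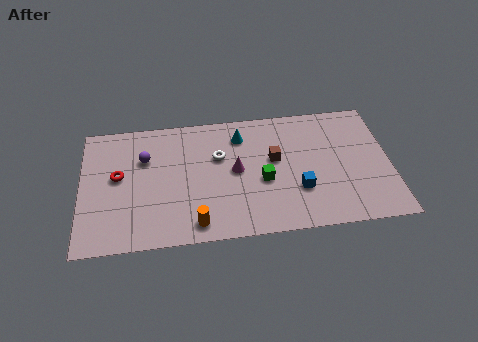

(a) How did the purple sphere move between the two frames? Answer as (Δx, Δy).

(0.7, -0.4)

The purple sphere started near (2.4, 5.9) and ended near (3.1, 5.5).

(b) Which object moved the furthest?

the white torus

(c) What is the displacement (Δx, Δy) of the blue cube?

(-2.4, -1.4)

The blue cube started near (12.9, 4.0) and ended near (10.5, 2.6).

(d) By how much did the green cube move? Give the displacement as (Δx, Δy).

(-1.6, 1.1)

From the two frames, the green cube sits at roughly (10.4, 2.3) before and (8.8, 3.4) after.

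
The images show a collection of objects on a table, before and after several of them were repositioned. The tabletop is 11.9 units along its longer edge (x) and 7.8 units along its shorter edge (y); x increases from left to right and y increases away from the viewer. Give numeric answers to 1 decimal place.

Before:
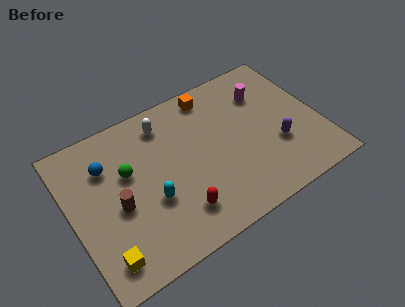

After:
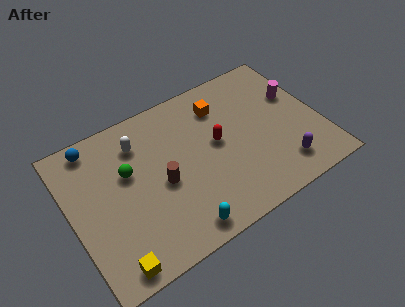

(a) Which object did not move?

the green sphere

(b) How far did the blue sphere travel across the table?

1.4

The blue sphere was near (1.9, 5.6) before and (1.5, 6.9) after, so it travelled √(0.4² + 1.3²) ≈ 1.4 units.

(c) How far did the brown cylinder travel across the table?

2.1

The brown cylinder moved from about (2.1, 3.4) to (4.2, 3.5), a distance of √(2.1² + 0.1²) ≈ 2.1.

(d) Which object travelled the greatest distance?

the red capsule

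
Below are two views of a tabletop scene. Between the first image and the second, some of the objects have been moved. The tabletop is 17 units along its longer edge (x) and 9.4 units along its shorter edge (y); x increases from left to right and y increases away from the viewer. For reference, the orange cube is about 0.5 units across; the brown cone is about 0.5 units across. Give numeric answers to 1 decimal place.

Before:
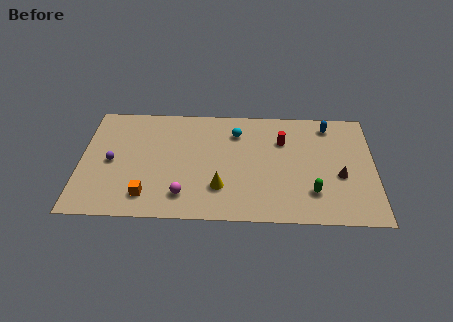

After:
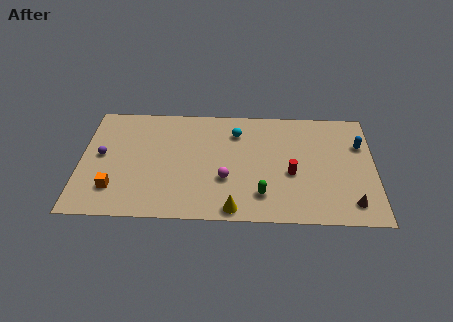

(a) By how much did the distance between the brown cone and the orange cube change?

+2.3

They were about 11.3 units apart before and 13.6 after — 2.3 units further apart.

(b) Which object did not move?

the cyan sphere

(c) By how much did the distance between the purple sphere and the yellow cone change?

+2.1

They were about 6.6 units apart before and 8.7 after — 2.1 units further apart.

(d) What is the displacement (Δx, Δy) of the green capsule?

(-2.9, -0.3)

From the two frames, the green capsule sits at roughly (13.4, 2.4) before and (10.5, 2.1) after.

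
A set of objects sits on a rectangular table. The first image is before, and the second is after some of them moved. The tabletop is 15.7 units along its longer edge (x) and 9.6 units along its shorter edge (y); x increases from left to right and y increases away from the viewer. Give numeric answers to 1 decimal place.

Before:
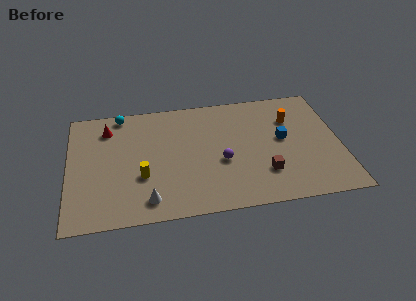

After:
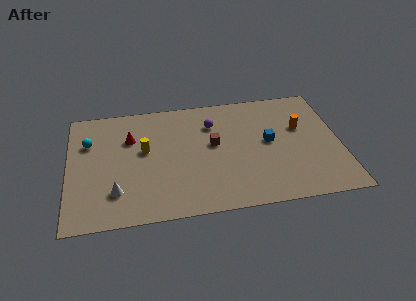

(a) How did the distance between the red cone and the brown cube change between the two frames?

-5.3

The distance was about 10.2 in the first image and 4.9 in the second, so they moved 5.3 units closer together.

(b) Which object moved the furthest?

the brown cube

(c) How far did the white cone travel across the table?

2.0

The white cone was near (4.5, 1.5) before and (2.7, 2.4) after, so it travelled √(1.8² + 0.9²) ≈ 2.0 units.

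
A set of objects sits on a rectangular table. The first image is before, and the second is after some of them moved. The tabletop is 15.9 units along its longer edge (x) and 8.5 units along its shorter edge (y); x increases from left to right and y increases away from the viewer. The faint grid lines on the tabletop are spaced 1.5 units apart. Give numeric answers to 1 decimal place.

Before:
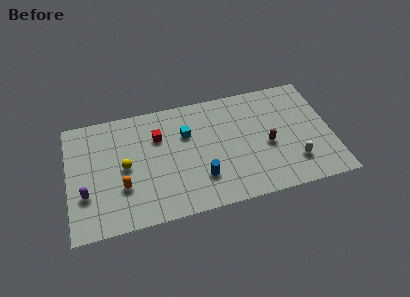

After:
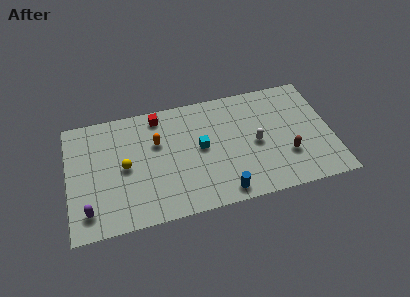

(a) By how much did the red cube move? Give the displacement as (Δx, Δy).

(0.1, 1.5)

The red cube was at about (5.5, 5.9) and moved to about (5.6, 7.4).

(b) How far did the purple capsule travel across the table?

1.2

The purple capsule was near (1.0, 2.8) before and (1.1, 1.6) after, so it travelled √(0.1² + 1.2²) ≈ 1.2 units.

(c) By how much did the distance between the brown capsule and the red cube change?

+2.0

They were about 6.9 units apart before and 8.9 after — 2.0 units further apart.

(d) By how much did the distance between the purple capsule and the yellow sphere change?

+0.7

Before: roughly 2.8 units apart; after: 3.5. That's 0.7 units further apart.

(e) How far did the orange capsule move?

3.5

The orange capsule was near (3.2, 2.8) before and (5.4, 5.5) after, so it travelled √(2.2² + 2.7²) ≈ 3.5 units.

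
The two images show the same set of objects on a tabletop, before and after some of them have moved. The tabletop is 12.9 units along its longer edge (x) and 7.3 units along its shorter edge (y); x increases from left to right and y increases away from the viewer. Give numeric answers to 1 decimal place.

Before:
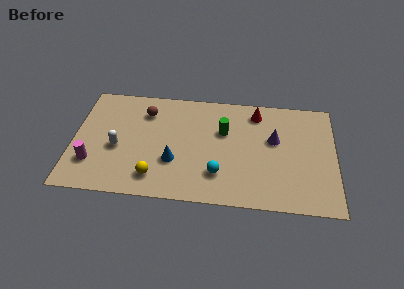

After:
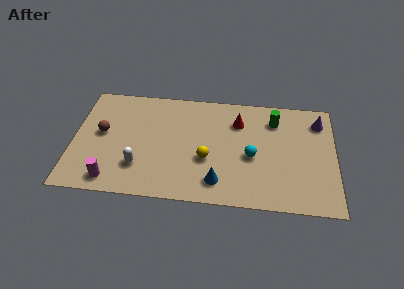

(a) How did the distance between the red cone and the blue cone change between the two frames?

-1.3

Before: roughly 5.4 units apart; after: 4.1. That's 1.3 units closer together.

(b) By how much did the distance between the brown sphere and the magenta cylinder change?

-1.3

They were about 4.4 units apart before and 3.1 after — 1.3 units closer together.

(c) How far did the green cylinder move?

2.7

The green cylinder was near (7.4, 4.7) before and (9.9, 5.7) after, so it travelled √(2.5² + 1.0²) ≈ 2.7 units.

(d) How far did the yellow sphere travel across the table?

2.9

The yellow sphere moved from about (4.1, 1.4) to (6.6, 2.8), a distance of √(2.5² + 1.4²) ≈ 2.9.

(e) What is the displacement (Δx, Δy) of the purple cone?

(2.2, 1.4)

The purple cone started near (9.9, 4.4) and ended near (12.1, 5.8).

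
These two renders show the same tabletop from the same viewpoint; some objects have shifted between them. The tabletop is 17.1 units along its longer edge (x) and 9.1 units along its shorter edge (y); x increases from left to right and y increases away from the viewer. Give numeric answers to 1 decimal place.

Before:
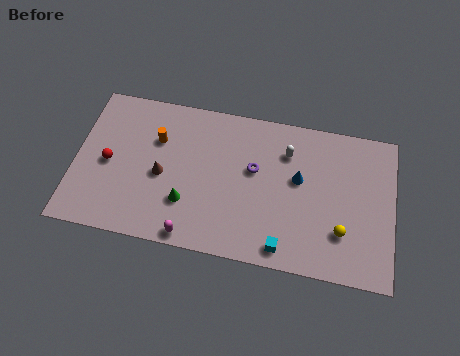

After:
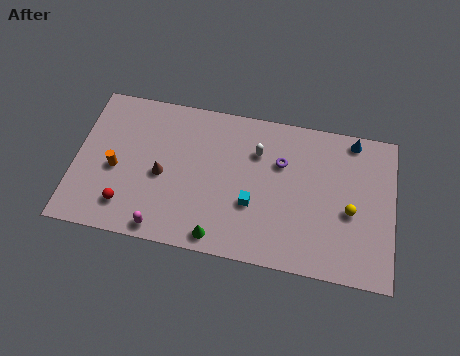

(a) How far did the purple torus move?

1.6

From (9.6, 5.4) to (11.0, 6.1), the purple torus covered √(1.4² + 0.7²) ≈ 1.6 units.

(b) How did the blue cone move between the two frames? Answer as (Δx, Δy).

(2.8, 2.9)

The blue cone was at about (12.0, 5.3) and moved to about (14.8, 8.2).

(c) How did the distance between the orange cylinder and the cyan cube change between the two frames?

-1.3

They were about 8.7 units apart before and 7.4 after — 1.3 units closer together.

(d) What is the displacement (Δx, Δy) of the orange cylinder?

(-2.1, -2.2)

The orange cylinder was at about (4.3, 6.2) and moved to about (2.2, 4.0).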